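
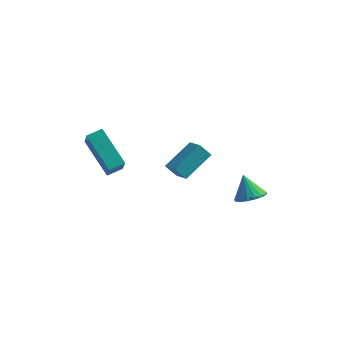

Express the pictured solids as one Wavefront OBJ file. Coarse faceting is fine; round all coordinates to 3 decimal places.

v -1.105 1.883 -3.572
v -1.663 1.84 -2.946
v -0.24 3.245 -2.709
v -0.798 3.203 -2.083
v -0.422 1.097 -3.017
v -0.98 1.055 -2.391
v 0.443 2.46 -2.154
v -0.115 2.417 -1.528
v -4.405 -1.836 1.147
v -4.016 -2.729 2.341
v -3.824 -1.323 1.342
v -3.435 -2.215 2.535
v -3.045 -2.905 -0.095
v -2.656 -3.797 1.098
v -2.464 -2.391 0.099
v -2.075 -3.284 1.293
v 2.548 1.766 -4.261
v 3.241 2.164 -4.122
v 2.052 2.234 -3.119
v 3.026 2.418 -4.32
v 2.701 2.524 -4.504
v 2.342 2.455 -4.633
v 2.03 2.229 -4.676
v 1.837 1.897 -4.624
v 1.806 1.535 -4.489
v 1.946 1.226 -4.302
v 2.224 1.041 -4.105
v 2.576 1.021 -3.944
v 2.922 1.173 -3.855
v 3.182 1.46 -3.86
v 3.297 1.818 -3.956
f 2 4 1
f 5 2 1
f 1 4 3
f 3 5 1
f 2 8 4
f 6 2 5
f 6 8 2
f 4 8 3
f 7 5 3
f 3 8 7
f 7 6 5
f 8 6 7
f 10 12 9
f 13 10 9
f 9 12 11
f 11 13 9
f 10 16 12
f 14 10 13
f 14 16 10
f 12 16 11
f 15 13 11
f 11 16 15
f 15 14 13
f 16 14 15
f 18 17 20
f 18 20 19
f 20 17 21
f 20 21 19
f 21 17 22
f 21 22 19
f 22 17 23
f 22 23 19
f 23 17 24
f 23 24 19
f 24 17 25
f 24 25 19
f 25 17 26
f 25 26 19
f 26 17 27
f 26 27 19
f 27 17 28
f 27 28 19
f 28 17 29
f 28 29 19
f 29 17 30
f 29 30 19
f 30 17 31
f 30 31 19
f 31 17 18
f 31 18 19



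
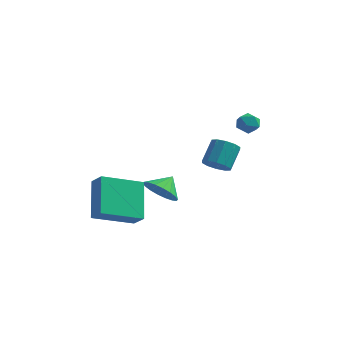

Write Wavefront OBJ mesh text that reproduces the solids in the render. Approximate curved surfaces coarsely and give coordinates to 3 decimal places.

v 0.731 2.545 0.338
v 1.46 2.511 0.313
v 1.537 3.46 1.298
v 0.809 3.495 1.322
v 1.326 2.826 0.02
v 1.403 3.776 1.005
v 0.964 3.034 -0.152
v 1.041 3.984 0.833
v 0.514 3.056 -0.137
v 0.591 4.005 0.848
v 0.146 2.882 0.059
v 0.224 3.831 1.044
v 0.003 2.58 0.362
v 0.08 3.529 1.347
v 0.137 2.264 0.655
v 0.214 3.214 1.64
v 0.499 2.056 0.827
v 0.576 3.006 1.812
v 0.949 2.035 0.812
v 1.026 2.984 1.797
v 1.316 2.209 0.616
v 1.394 3.158 1.601
v -0.895 -0.103 -0.459
v -0.479 -0.724 0.11
v -0.625 0.683 0.199
v -0.17 -0.613 -0.149
v -0.004 -0.402 -0.469
v -0.015 -0.131 -0.788
v -0.2 0.146 -1.041
v -0.523 0.373 -1.179
v -0.919 0.506 -1.175
v -1.311 0.519 -1.029
v -1.621 0.408 -0.77
v -1.786 0.197 -0.45
v -1.776 -0.074 -0.131
v -1.591 -0.351 0.122
v -1.268 -0.578 0.261
v -0.871 -0.711 0.256
v 2.197 2.827 3.358
v 2.662 2.536 3.025
v 2.098 1.984 3.955
v 2.563 1.693 3.622
v 2.704 2.191 4.002
v 2.764 2.712 3.633
v 1.996 1.808 3.347
v 2.056 2.329 2.978
v 2.537 1.907 3.018
v 2.975 2.143 3.423
v 1.785 2.377 3.557
v 2.223 2.613 3.962
v -2.846 -3.195 -1.095
v -3.504 -1.769 0.416
v -1.431 -1.757 -1.837
v -2.089 -0.33 -0.326
v -2.191 -3.53 -0.494
v -2.849 -2.103 1.017
v -0.776 -2.091 -1.236
v -1.434 -0.665 0.275
f 2 1 5
f 2 5 3
f 3 5 6
f 3 6 4
f 5 1 7
f 5 7 6
f 6 7 8
f 6 8 4
f 7 1 9
f 7 9 8
f 8 9 10
f 8 10 4
f 9 1 11
f 9 11 10
f 10 11 12
f 10 12 4
f 11 1 13
f 11 13 12
f 12 13 14
f 12 14 4
f 13 1 15
f 13 15 14
f 14 15 16
f 14 16 4
f 15 1 17
f 15 17 16
f 16 17 18
f 16 18 4
f 17 1 19
f 17 19 18
f 18 19 20
f 18 20 4
f 19 1 21
f 19 21 20
f 20 21 22
f 20 22 4
f 21 1 2
f 21 2 22
f 22 2 3
f 22 3 4
f 24 23 26
f 24 26 25
f 26 23 27
f 26 27 25
f 27 23 28
f 27 28 25
f 28 23 29
f 28 29 25
f 29 23 30
f 29 30 25
f 30 23 31
f 30 31 25
f 31 23 32
f 31 32 25
f 32 23 33
f 32 33 25
f 33 23 34
f 33 34 25
f 34 23 35
f 34 35 25
f 35 23 36
f 35 36 25
f 36 23 37
f 36 37 25
f 37 23 38
f 37 38 25
f 38 23 24
f 38 24 25
f 39 50 44
f 39 44 40
f 39 40 46
f 39 46 49
f 39 49 50
f 40 44 48
f 44 50 43
f 50 49 41
f 49 46 45
f 46 40 47
f 42 48 43
f 42 43 41
f 42 41 45
f 42 45 47
f 42 47 48
f 43 48 44
f 41 43 50
f 45 41 49
f 47 45 46
f 48 47 40
f 52 54 51
f 55 52 51
f 51 54 53
f 53 55 51
f 52 58 54
f 56 52 55
f 56 58 52
f 54 58 53
f 57 55 53
f 53 58 57
f 57 56 55
f 58 56 57



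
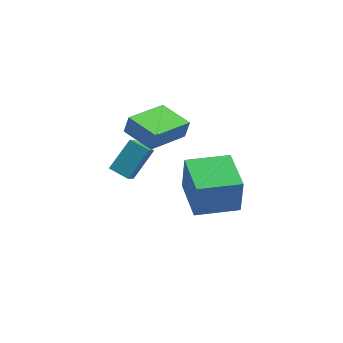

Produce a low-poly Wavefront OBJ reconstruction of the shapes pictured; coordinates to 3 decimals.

v -0.975 0.702 -2.193
v -1.02 -0.546 -0.815
v -1.822 1.034 -1.92
v -1.867 -0.214 -0.542
v -0.233 1.774 -1.198
v -0.278 0.526 0.18
v -1.08 2.106 -0.925
v -1.125 0.858 0.453
v 0.253 -2.619 3.715
v 0.434 -2.444 4.496
v -0.965 -1.679 3.786
v -0.784 -1.504 4.566
v 1.424 -1.056 3.094
v 1.605 -0.881 3.874
v 0.206 -0.116 3.164
v 0.387 0.059 3.945
v 2.222 -4.74 1.853
v 2.296 -4.596 3.475
v 1.537 -2.919 1.723
v 1.61 -2.775 3.345
v 3.99 -4.085 1.715
v 4.063 -3.941 3.337
v 3.304 -2.264 1.585
v 3.378 -2.12 3.207
f 2 4 1
f 5 2 1
f 1 4 3
f 3 5 1
f 2 8 4
f 6 2 5
f 6 8 2
f 4 8 3
f 7 5 3
f 3 8 7
f 7 6 5
f 8 6 7
f 10 12 9
f 13 10 9
f 9 12 11
f 11 13 9
f 10 16 12
f 14 10 13
f 14 16 10
f 12 16 11
f 15 13 11
f 11 16 15
f 15 14 13
f 16 14 15
f 18 20 17
f 21 18 17
f 17 20 19
f 19 21 17
f 18 24 20
f 22 18 21
f 22 24 18
f 20 24 19
f 23 21 19
f 19 24 23
f 23 22 21
f 24 22 23



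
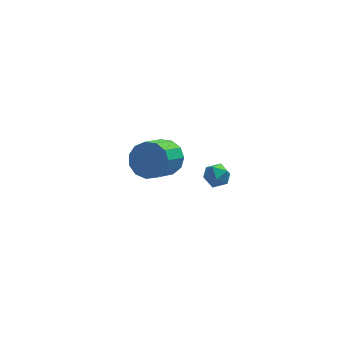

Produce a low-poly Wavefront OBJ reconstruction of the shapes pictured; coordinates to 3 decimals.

v 1.279 3.706 -4.3
v 1.942 3.02 -4.472
v 1.064 1.907 -3.412
v 0.401 2.594 -3.24
v 2.118 3.297 -4.035
v 1.239 2.184 -2.975
v 2.027 3.705 -3.682
v 1.148 2.592 -2.622
v 1.699 4.113 -3.525
v 0.82 3 -2.466
v 1.237 4.392 -3.615
v 0.359 3.279 -2.555
v 0.789 4.453 -3.921
v -0.089 3.34 -2.862
v 0.497 4.278 -4.348
v -0.382 3.165 -3.289
v 0.453 3.921 -4.76
v -0.426 2.808 -3.7
v 0.671 3.496 -5.025
v -0.207 2.383 -3.966
v 1.082 3.138 -5.06
v 0.204 2.025 -4.001
v 1.556 2.96 -4.854
v 0.678 1.847 -3.794
v 2.674 -1.736 0.015
v 3.153 -2.127 0.188
v 1.987 -2.393 0.432
v 2.466 -2.784 0.605
v 2.396 -2.215 0.893
v 2.821 -1.809 0.635
v 2.319 -2.711 -0.015
v 2.744 -2.305 -0.273
v 2.934 -2.729 0.169
v 2.981 -2.422 0.73
v 2.159 -2.098 -0.11
v 2.206 -1.791 0.451
f 2 1 5
f 2 5 3
f 3 5 6
f 3 6 4
f 5 1 7
f 5 7 6
f 6 7 8
f 6 8 4
f 7 1 9
f 7 9 8
f 8 9 10
f 8 10 4
f 9 1 11
f 9 11 10
f 10 11 12
f 10 12 4
f 11 1 13
f 11 13 12
f 12 13 14
f 12 14 4
f 13 1 15
f 13 15 14
f 14 15 16
f 14 16 4
f 15 1 17
f 15 17 16
f 16 17 18
f 16 18 4
f 17 1 19
f 17 19 18
f 18 19 20
f 18 20 4
f 19 1 21
f 19 21 20
f 20 21 22
f 20 22 4
f 21 1 23
f 21 23 22
f 22 23 24
f 22 24 4
f 23 1 2
f 23 2 24
f 24 2 3
f 24 3 4
f 25 36 30
f 25 30 26
f 25 26 32
f 25 32 35
f 25 35 36
f 26 30 34
f 30 36 29
f 36 35 27
f 35 32 31
f 32 26 33
f 28 34 29
f 28 29 27
f 28 27 31
f 28 31 33
f 28 33 34
f 29 34 30
f 27 29 36
f 31 27 35
f 33 31 32
f 34 33 26



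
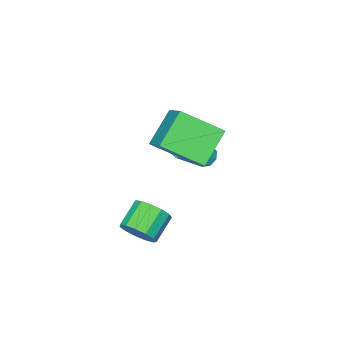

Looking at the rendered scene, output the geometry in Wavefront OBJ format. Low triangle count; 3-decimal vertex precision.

v 3.78 -1.794 -3.444
v 4.256 -1.973 -2.727
v 3.117 -2.405 -2.078
v 2.64 -2.226 -2.796
v 4.105 -1.503 -2.68
v 2.966 -1.935 -2.031
v 3.85 -1.126 -2.876
v 2.711 -1.557 -2.228
v 3.573 -0.961 -3.253
v 2.434 -1.392 -2.604
v 3.361 -1.06 -3.69
v 2.222 -1.491 -3.042
v 3.283 -1.393 -4.05
v 2.144 -1.824 -3.401
v 3.362 -1.853 -4.217
v 2.223 -2.284 -3.568
v 3.573 -2.294 -4.139
v 2.434 -2.726 -3.49
v 3.851 -2.577 -3.84
v 2.712 -3.008 -3.191
v 4.105 -2.611 -3.416
v 2.966 -3.043 -2.767
v 4.256 -2.386 -3.001
v 3.117 -2.818 -2.352
v -1.156 -3.363 -2.251
v -0.765 -3.198 -2.632
v 0.567 -3.353 -1.329
v 0.176 -3.517 -0.949
v -0.939 -2.862 -2.414
v 0.394 -3.016 -1.112
v -1.24 -2.819 -2.101
v 0.093 -2.974 -0.799
v -1.492 -3.095 -1.876
v -0.159 -3.25 -0.574
v -1.547 -3.527 -1.871
v -0.215 -3.682 -0.568
v -1.374 -3.864 -2.088
v -0.041 -4.018 -0.786
v -1.073 -3.906 -2.401
v 0.26 -4.061 -1.099
v -0.821 -3.63 -2.626
v 0.512 -3.785 -1.324
v -0.825 -2.533 0.437
v 0.432 -3.941 1.445
v -0.209 -1.011 1.794
v 1.048 -2.419 2.802
v 0.612 -2.081 -0.722
v 1.869 -3.489 0.286
v 1.228 -0.559 0.635
v 2.485 -1.967 1.643
f 2 1 5
f 2 5 3
f 3 5 6
f 3 6 4
f 5 1 7
f 5 7 6
f 6 7 8
f 6 8 4
f 7 1 9
f 7 9 8
f 8 9 10
f 8 10 4
f 9 1 11
f 9 11 10
f 10 11 12
f 10 12 4
f 11 1 13
f 11 13 12
f 12 13 14
f 12 14 4
f 13 1 15
f 13 15 14
f 14 15 16
f 14 16 4
f 15 1 17
f 15 17 16
f 16 17 18
f 16 18 4
f 17 1 19
f 17 19 18
f 18 19 20
f 18 20 4
f 19 1 21
f 19 21 20
f 20 21 22
f 20 22 4
f 21 1 23
f 21 23 22
f 22 23 24
f 22 24 4
f 23 1 2
f 23 2 24
f 24 2 3
f 24 3 4
f 26 25 29
f 26 29 27
f 27 29 30
f 27 30 28
f 29 25 31
f 29 31 30
f 30 31 32
f 30 32 28
f 31 25 33
f 31 33 32
f 32 33 34
f 32 34 28
f 33 25 35
f 33 35 34
f 34 35 36
f 34 36 28
f 35 25 37
f 35 37 36
f 36 37 38
f 36 38 28
f 37 25 39
f 37 39 38
f 38 39 40
f 38 40 28
f 39 25 41
f 39 41 40
f 40 41 42
f 40 42 28
f 41 25 26
f 41 26 42
f 42 26 27
f 42 27 28
f 44 46 43
f 47 44 43
f 43 46 45
f 45 47 43
f 44 50 46
f 48 44 47
f 48 50 44
f 46 50 45
f 49 47 45
f 45 50 49
f 49 48 47
f 50 48 49



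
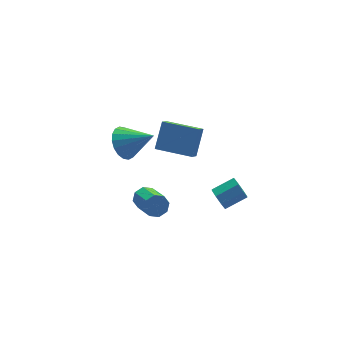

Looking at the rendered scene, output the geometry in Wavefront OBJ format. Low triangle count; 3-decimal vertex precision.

v -2.096 0.778 2.708
v -2.593 0.285 3.38
v -1.313 1.542 3.848
v -1.81 1.049 4.52
v -0.77 -0.569 2.7
v -1.267 -1.062 3.372
v 0.013 0.195 3.84
v -0.484 -0.298 4.512
v -2.694 3.599 0.698
v -1.909 4.077 0.303
v -1.526 2.561 1.762
v -2.009 4.327 0.657
v -2.245 4.433 1.019
v -2.57 4.374 1.318
v -2.919 4.161 1.493
v -3.224 3.837 1.512
v -3.423 3.466 1.369
v -3.478 3.121 1.093
v -3.378 2.871 0.739
v -3.142 2.765 0.377
v -2.817 2.824 0.078
v -2.468 3.036 -0.098
v -2.164 3.36 -0.116
v -1.964 3.732 0.027
v -2.126 2.422 -3.272
v -1.61 2.624 -2.878
v -1.718 1.061 -1.934
v -2.234 0.858 -2.328
v -2.073 2.77 -2.69
v -2.181 1.206 -1.746
v -2.567 2.711 -2.843
v -2.675 1.148 -1.899
v -2.803 2.483 -3.248
v -2.911 0.92 -2.303
v -2.642 2.219 -3.666
v -2.75 0.656 -2.722
v -2.179 2.074 -3.854
v -2.287 0.51 -2.91
v -1.685 2.132 -3.701
v -1.793 0.569 -2.757
v -1.449 2.36 -3.297
v -1.557 0.797 -2.352
v -0.078 -1.642 -0.269
v 0.132 -1.951 -0.825
v 1.308 -2.047 -0.327
v 1.098 -1.738 0.229
v 0.185 -1.442 -0.852
v 1.361 -1.538 -0.354
v 0.084 -1.05 -0.537
v 1.26 -1.146 -0.039
v -0.112 -1.005 -0.065
v 1.064 -1.101 0.432
v -0.288 -1.333 0.287
v 0.888 -1.429 0.785
v -0.341 -1.842 0.314
v 0.835 -1.938 0.812
v -0.24 -2.234 -0.001
v 0.936 -2.33 0.497
v -0.044 -2.279 -0.472
v 1.132 -2.375 0.025
f 2 4 1
f 5 2 1
f 1 4 3
f 3 5 1
f 2 8 4
f 6 2 5
f 6 8 2
f 4 8 3
f 7 5 3
f 3 8 7
f 7 6 5
f 8 6 7
f 10 9 12
f 10 12 11
f 12 9 13
f 12 13 11
f 13 9 14
f 13 14 11
f 14 9 15
f 14 15 11
f 15 9 16
f 15 16 11
f 16 9 17
f 16 17 11
f 17 9 18
f 17 18 11
f 18 9 19
f 18 19 11
f 19 9 20
f 19 20 11
f 20 9 21
f 20 21 11
f 21 9 22
f 21 22 11
f 22 9 23
f 22 23 11
f 23 9 24
f 23 24 11
f 24 9 10
f 24 10 11
f 26 25 29
f 26 29 27
f 27 29 30
f 27 30 28
f 29 25 31
f 29 31 30
f 30 31 32
f 30 32 28
f 31 25 33
f 31 33 32
f 32 33 34
f 32 34 28
f 33 25 35
f 33 35 34
f 34 35 36
f 34 36 28
f 35 25 37
f 35 37 36
f 36 37 38
f 36 38 28
f 37 25 39
f 37 39 38
f 38 39 40
f 38 40 28
f 39 25 41
f 39 41 40
f 40 41 42
f 40 42 28
f 41 25 26
f 41 26 42
f 42 26 27
f 42 27 28
f 44 43 47
f 44 47 45
f 45 47 48
f 45 48 46
f 47 43 49
f 47 49 48
f 48 49 50
f 48 50 46
f 49 43 51
f 49 51 50
f 50 51 52
f 50 52 46
f 51 43 53
f 51 53 52
f 52 53 54
f 52 54 46
f 53 43 55
f 53 55 54
f 54 55 56
f 54 56 46
f 55 43 57
f 55 57 56
f 56 57 58
f 56 58 46
f 57 43 59
f 57 59 58
f 58 59 60
f 58 60 46
f 59 43 44
f 59 44 60
f 60 44 45
f 60 45 46



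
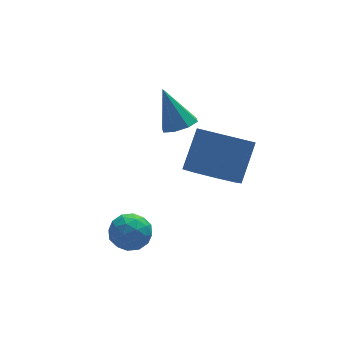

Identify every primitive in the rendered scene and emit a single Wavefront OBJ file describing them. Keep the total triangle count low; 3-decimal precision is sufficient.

v -0.673 3.188 2.642
v -0.165 2.908 2.911
v -1.047 3.852 4.038
v -0.06 3.351 2.729
v -0.315 3.698 2.496
v -0.78 3.747 2.348
v -1.182 3.468 2.373
v -1.286 3.026 2.555
v -1.031 2.678 2.788
v -0.567 2.63 2.936
v -3.95 0.246 0.62
v -3.585 0.736 0.209
v -2.975 -0.436 0.671
v -2.61 0.054 0.26
v -2.805 0.224 0.949
v -3.408 0.645 0.918
v -3.152 -0.345 -0.038
v -3.755 0.076 -0.069
v -3.093 0.371 -0.197
v -2.878 0.723 0.413
v -3.682 -0.423 0.467
v -3.467 -0.071 1.077
v -3.853 0.551 0.41
v -2.707 -0.251 0.47
v -2.821 -0.151 0.875
v -2.607 0.137 0.633
v -3.749 0.497 0.827
v -3.535 0.786 0.585
v -3.076 0.484 1.02
v -3.025 -0.486 0.295
v -2.811 -0.197 0.053
v -3.953 0.163 0.247
v -3.739 0.451 0.005
v -3.484 -0.184 -0.14
v -3.349 0.624 -0.07
v -2.776 0.224 -0.04
v -3.095 -0.011 -0.215
v -3.449 0.236 -0.234
v -3.223 0.831 0.288
v -2.65 0.43 0.318
v -2.765 0.53 0.723
v -3.119 0.778 0.705
v -2.934 0.616 0.049
v -3.91 -0.13 0.562
v -3.337 -0.531 0.592
v -3.441 -0.478 0.175
v -3.795 -0.23 0.157
v -3.784 0.076 0.92
v -3.211 -0.324 0.95
v -3.111 0.064 1.114
v -3.465 0.311 1.095
v -3.626 -0.316 0.831
v -0.249 1.222 1.516
v 0.461 1.513 0.906
v 1.198 2.29 2.134
v 0.489 1.998 2.744
v -0.108 2.001 0.939
v 0.629 2.778 2.167
v -0.759 2.032 1.31
v -0.022 2.809 2.538
v -1.111 1.589 1.801
v -0.374 2.365 3.03
v -0.958 0.93 2.126
v -0.221 1.707 3.354
v -0.389 0.442 2.093
v 0.348 1.219 3.321
v 0.262 0.411 1.722
v 0.999 1.188 2.95
v 0.614 0.855 1.23
v 1.351 1.631 2.459
f 2 1 4
f 2 4 3
f 4 1 5
f 4 5 3
f 5 1 6
f 5 6 3
f 6 1 7
f 6 7 3
f 7 1 8
f 7 8 3
f 8 1 9
f 8 9 3
f 9 1 10
f 9 10 3
f 10 1 2
f 10 2 3
f 11 48 27
f 48 22 51
f 27 51 16
f 48 51 27
f 11 27 23
f 27 16 28
f 23 28 12
f 27 28 23
f 11 23 32
f 23 12 33
f 32 33 18
f 23 33 32
f 11 32 44
f 32 18 47
f 44 47 21
f 32 47 44
f 11 44 48
f 44 21 52
f 48 52 22
f 44 52 48
f 12 28 39
f 28 16 42
f 39 42 20
f 28 42 39
f 16 51 29
f 51 22 50
f 29 50 15
f 51 50 29
f 22 52 49
f 52 21 45
f 49 45 13
f 52 45 49
f 21 47 46
f 47 18 34
f 46 34 17
f 47 34 46
f 18 33 38
f 33 12 35
f 38 35 19
f 33 35 38
f 14 40 26
f 40 20 41
f 26 41 15
f 40 41 26
f 14 26 24
f 26 15 25
f 24 25 13
f 26 25 24
f 14 24 31
f 24 13 30
f 31 30 17
f 24 30 31
f 14 31 36
f 31 17 37
f 36 37 19
f 31 37 36
f 14 36 40
f 36 19 43
f 40 43 20
f 36 43 40
f 15 41 29
f 41 20 42
f 29 42 16
f 41 42 29
f 13 25 49
f 25 15 50
f 49 50 22
f 25 50 49
f 17 30 46
f 30 13 45
f 46 45 21
f 30 45 46
f 19 37 38
f 37 17 34
f 38 34 18
f 37 34 38
f 20 43 39
f 43 19 35
f 39 35 12
f 43 35 39
f 54 53 57
f 54 57 55
f 55 57 58
f 55 58 56
f 57 53 59
f 57 59 58
f 58 59 60
f 58 60 56
f 59 53 61
f 59 61 60
f 60 61 62
f 60 62 56
f 61 53 63
f 61 63 62
f 62 63 64
f 62 64 56
f 63 53 65
f 63 65 64
f 64 65 66
f 64 66 56
f 65 53 67
f 65 67 66
f 66 67 68
f 66 68 56
f 67 53 69
f 67 69 68
f 68 69 70
f 68 70 56
f 69 53 54
f 69 54 70
f 70 54 55
f 70 55 56



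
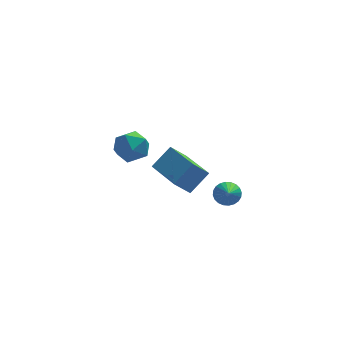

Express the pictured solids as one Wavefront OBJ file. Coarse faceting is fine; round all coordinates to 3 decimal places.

v 1.098 -2.471 3.425
v 1.476 -2.716 3.166
v 0.982 -3.529 4.255
v 1.583 -2.616 3.307
v 1.616 -2.495 3.466
v 1.569 -2.37 3.619
v 1.452 -2.26 3.743
v 1.28 -2.183 3.818
v 1.08 -2.149 3.833
v 0.883 -2.164 3.786
v 0.719 -2.226 3.684
v 0.613 -2.325 3.543
v 0.58 -2.447 3.384
v 0.626 -2.572 3.231
v 0.744 -2.681 3.107
v 0.916 -2.759 3.032
v 1.115 -2.793 3.017
v 1.312 -2.778 3.064
v -0.8 -2.254 3.966
v -0.071 -1.892 4.721
v -1.415 -0.566 3.75
v -0.686 -0.203 4.505
v -0.194 -2.117 3.315
v 0.535 -1.754 4.07
v -0.809 -0.428 3.099
v -0.08 -0.066 3.854
v -2.449 2.123 2.571
v -1.881 2.65 2.804
v -1.959 1.23 3.396
v -1.391 1.757 3.629
v -2.166 1.883 3.828
v -2.468 2.435 3.318
v -1.372 1.445 2.882
v -1.674 1.997 2.372
v -1.215 2.231 2.996
v -1.706 2.502 3.581
v -2.134 1.378 2.619
v -2.625 1.649 3.204
f 2 1 4
f 2 4 3
f 4 1 5
f 4 5 3
f 5 1 6
f 5 6 3
f 6 1 7
f 6 7 3
f 7 1 8
f 7 8 3
f 8 1 9
f 8 9 3
f 9 1 10
f 9 10 3
f 10 1 11
f 10 11 3
f 11 1 12
f 11 12 3
f 12 1 13
f 12 13 3
f 13 1 14
f 13 14 3
f 14 1 15
f 14 15 3
f 15 1 16
f 15 16 3
f 16 1 17
f 16 17 3
f 17 1 18
f 17 18 3
f 18 1 2
f 18 2 3
f 20 22 19
f 23 20 19
f 19 22 21
f 21 23 19
f 20 26 22
f 24 20 23
f 24 26 20
f 22 26 21
f 25 23 21
f 21 26 25
f 25 24 23
f 26 24 25
f 27 38 32
f 27 32 28
f 27 28 34
f 27 34 37
f 27 37 38
f 28 32 36
f 32 38 31
f 38 37 29
f 37 34 33
f 34 28 35
f 30 36 31
f 30 31 29
f 30 29 33
f 30 33 35
f 30 35 36
f 31 36 32
f 29 31 38
f 33 29 37
f 35 33 34
f 36 35 28



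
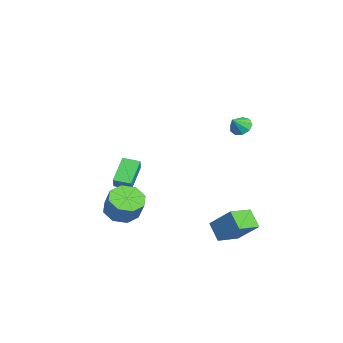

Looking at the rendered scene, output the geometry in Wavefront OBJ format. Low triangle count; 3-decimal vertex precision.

v -3.914 -3.353 -2.006
v -3.373 -3.431 -1.229
v -3.547 -2.37 -2.162
v -3.006 -2.449 -1.385
v -2.534 -4.031 -3.035
v -1.993 -4.11 -2.258
v -2.167 -3.049 -3.191
v -1.626 -3.127 -2.414
v 1.395 2.02 -4.09
v 2.263 3.032 -2.723
v 2.323 2.362 -4.933
v 3.192 3.374 -3.566
v 2.208 0.786 -3.694
v 3.077 1.798 -2.327
v 3.137 1.128 -4.537
v 4.005 2.14 -3.17
v 0.963 -3.905 -2.997
v 1.802 -4.476 -3.337
v 2.496 -4.227 -2.042
v 1.657 -3.655 -1.703
v 1.867 -3.681 -3.525
v 2.561 -3.432 -2.23
v 1.403 -3.018 -3.404
v 2.097 -2.769 -2.109
v 0.681 -2.874 -3.045
v 1.375 -2.624 -1.75
v 0.124 -3.333 -2.658
v 0.818 -3.084 -1.363
v 0.059 -4.128 -2.47
v 0.753 -3.879 -1.175
v 0.523 -4.791 -2.591
v 1.217 -4.542 -1.296
v 1.245 -4.936 -2.95
v 1.939 -4.686 -1.655
v 1.791 2.519 3.549
v 2.351 2.901 3.492
v 2.249 1.961 4.311
v 2.061 3.089 3.804
v 1.645 3.01 3.996
v 1.297 2.701 3.979
v 1.181 2.307 3.76
v 1.35 2.012 3.443
v 1.726 1.955 3.175
v 2.132 2.161 3.082
v 2.379 2.534 3.207
f 2 4 1
f 5 2 1
f 1 4 3
f 3 5 1
f 2 8 4
f 6 2 5
f 6 8 2
f 4 8 3
f 7 5 3
f 3 8 7
f 7 6 5
f 8 6 7
f 10 12 9
f 13 10 9
f 9 12 11
f 11 13 9
f 10 16 12
f 14 10 13
f 14 16 10
f 12 16 11
f 15 13 11
f 11 16 15
f 15 14 13
f 16 14 15
f 18 17 21
f 18 21 19
f 19 21 22
f 19 22 20
f 21 17 23
f 21 23 22
f 22 23 24
f 22 24 20
f 23 17 25
f 23 25 24
f 24 25 26
f 24 26 20
f 25 17 27
f 25 27 26
f 26 27 28
f 26 28 20
f 27 17 29
f 27 29 28
f 28 29 30
f 28 30 20
f 29 17 31
f 29 31 30
f 30 31 32
f 30 32 20
f 31 17 33
f 31 33 32
f 32 33 34
f 32 34 20
f 33 17 18
f 33 18 34
f 34 18 19
f 34 19 20
f 36 35 38
f 36 38 37
f 38 35 39
f 38 39 37
f 39 35 40
f 39 40 37
f 40 35 41
f 40 41 37
f 41 35 42
f 41 42 37
f 42 35 43
f 42 43 37
f 43 35 44
f 43 44 37
f 44 35 45
f 44 45 37
f 45 35 36
f 45 36 37



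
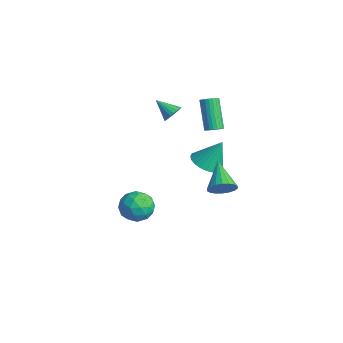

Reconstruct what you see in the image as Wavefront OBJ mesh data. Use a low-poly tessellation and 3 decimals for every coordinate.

v 4.288 0.529 -0.291
v 4.739 0.671 0.342
v 2.772 1.051 0.671
v 4.739 0.98 0.175
v 4.65 1.2 -0.084
v 4.49 1.287 -0.385
v 4.289 1.224 -0.667
v 4.089 1.023 -0.874
v 3.927 0.724 -0.966
v 3.838 0.387 -0.924
v 3.837 0.078 -0.757
v 3.926 -0.142 -0.497
v 4.087 -0.229 -0.197
v 4.287 -0.166 0.085
v 4.488 0.035 0.292
v 4.649 0.333 0.384
v 3.025 -2.777 -0.738
v 3.506 -2.972 -1.567
v 2.654 -4.308 -0.593
v 3.135 -4.503 -1.422
v 3.628 -4.235 -0.621
v 3.858 -3.289 -0.711
v 2.302 -3.991 -1.449
v 2.532 -3.045 -1.539
v 3.059 -3.722 -2.006
v 3.879 -3.873 -1.495
v 2.281 -3.407 -0.665
v 3.101 -3.558 -0.154
v 3.298 -2.74 -1.165
v 2.862 -4.54 -0.995
v 3.152 -4.382 -0.524
v 3.435 -4.497 -1.012
v 3.505 -2.926 -0.662
v 3.788 -3.041 -1.149
v 3.86 -3.783 -0.594
v 2.372 -4.239 -1.011
v 2.655 -4.354 -1.498
v 2.725 -2.783 -1.148
v 3.008 -2.898 -1.636
v 2.3 -3.497 -1.566
v 3.319 -3.296 -1.91
v 3.1 -4.196 -1.825
v 2.611 -3.895 -1.841
v 2.746 -3.339 -1.894
v 3.8 -3.384 -1.61
v 3.582 -4.284 -1.525
v 3.872 -4.127 -1.054
v 4.007 -3.57 -1.107
v 3.538 -3.825 -1.868
v 2.578 -2.996 -0.635
v 2.36 -3.896 -0.55
v 2.153 -3.71 -1.053
v 2.288 -3.153 -1.106
v 3.06 -3.084 -0.335
v 2.841 -3.984 -0.25
v 3.414 -3.941 -0.266
v 3.549 -3.385 -0.319
v 2.622 -3.455 -0.292
v -0.482 2.501 0.541
v -0.134 2.263 0.845
v -1.309 2.561 2.423
v -1.658 2.799 2.119
v -0.071 2.456 0.856
v -1.246 2.754 2.434
v -0.071 2.655 0.819
v -1.246 2.953 2.397
v -0.133 2.831 0.739
v -1.308 3.129 2.317
v -0.248 2.957 0.629
v -1.424 3.255 2.207
v -0.399 3.013 0.506
v -1.575 3.311 2.084
v -0.563 2.992 0.388
v -1.738 3.289 1.966
v -0.715 2.895 0.294
v -1.89 3.193 1.872
v -0.831 2.739 0.237
v -2.006 3.037 1.815
v -0.894 2.546 0.226
v -2.069 2.844 1.804
v -0.894 2.347 0.263
v -2.069 2.645 1.841
v -0.832 2.171 0.343
v -2.007 2.469 1.921
v -0.716 2.045 0.453
v -1.892 2.343 2.031
v -0.565 1.989 0.576
v -1.741 2.287 2.154
v -0.402 2.011 0.694
v -1.577 2.308 2.272
v -0.25 2.107 0.788
v -1.425 2.405 2.366
v -2.697 3.218 -3.764
v -1.768 3.442 -4.06
v -2.363 3.982 -2.136
v -1.962 3.762 -4.17
v -2.269 3.999 -4.219
v -2.64 4.117 -4.198
v -3.02 4.098 -4.112
v -3.351 3.945 -3.972
v -3.582 3.681 -3.801
v -3.678 3.347 -3.624
v -3.625 2.993 -3.469
v -3.431 2.673 -3.358
v -3.125 2.436 -3.31
v -2.754 2.318 -3.33
v -2.374 2.337 -3.417
v -2.043 2.49 -3.557
v -1.812 2.754 -3.728
v -1.715 3.088 -3.904
v -1.613 0.666 1.602
v -1.376 0.932 2.109
v -2.507 0.094 2.318
v -1.549 1.107 2.033
v -1.734 1.206 1.882
v -1.897 1.211 1.683
v -2.012 1.122 1.47
v -2.057 0.955 1.279
v -2.026 0.737 1.144
v -1.923 0.507 1.089
v -1.767 0.305 1.122
v -1.585 0.165 1.238
v -1.407 0.111 1.417
v -1.265 0.154 1.628
v -1.183 0.285 1.834
v -1.176 0.482 2
v -1.244 0.71 2.098
f 2 1 4
f 2 4 3
f 4 1 5
f 4 5 3
f 5 1 6
f 5 6 3
f 6 1 7
f 6 7 3
f 7 1 8
f 7 8 3
f 8 1 9
f 8 9 3
f 9 1 10
f 9 10 3
f 10 1 11
f 10 11 3
f 11 1 12
f 11 12 3
f 12 1 13
f 12 13 3
f 13 1 14
f 13 14 3
f 14 1 15
f 14 15 3
f 15 1 16
f 15 16 3
f 16 1 2
f 16 2 3
f 17 54 33
f 54 28 57
f 33 57 22
f 54 57 33
f 17 33 29
f 33 22 34
f 29 34 18
f 33 34 29
f 17 29 38
f 29 18 39
f 38 39 24
f 29 39 38
f 17 38 50
f 38 24 53
f 50 53 27
f 38 53 50
f 17 50 54
f 50 27 58
f 54 58 28
f 50 58 54
f 18 34 45
f 34 22 48
f 45 48 26
f 34 48 45
f 22 57 35
f 57 28 56
f 35 56 21
f 57 56 35
f 28 58 55
f 58 27 51
f 55 51 19
f 58 51 55
f 27 53 52
f 53 24 40
f 52 40 23
f 53 40 52
f 24 39 44
f 39 18 41
f 44 41 25
f 39 41 44
f 20 46 32
f 46 26 47
f 32 47 21
f 46 47 32
f 20 32 30
f 32 21 31
f 30 31 19
f 32 31 30
f 20 30 37
f 30 19 36
f 37 36 23
f 30 36 37
f 20 37 42
f 37 23 43
f 42 43 25
f 37 43 42
f 20 42 46
f 42 25 49
f 46 49 26
f 42 49 46
f 21 47 35
f 47 26 48
f 35 48 22
f 47 48 35
f 19 31 55
f 31 21 56
f 55 56 28
f 31 56 55
f 23 36 52
f 36 19 51
f 52 51 27
f 36 51 52
f 25 43 44
f 43 23 40
f 44 40 24
f 43 40 44
f 26 49 45
f 49 25 41
f 45 41 18
f 49 41 45
f 60 59 63
f 60 63 61
f 61 63 64
f 61 64 62
f 63 59 65
f 63 65 64
f 64 65 66
f 64 66 62
f 65 59 67
f 65 67 66
f 66 67 68
f 66 68 62
f 67 59 69
f 67 69 68
f 68 69 70
f 68 70 62
f 69 59 71
f 69 71 70
f 70 71 72
f 70 72 62
f 71 59 73
f 71 73 72
f 72 73 74
f 72 74 62
f 73 59 75
f 73 75 74
f 74 75 76
f 74 76 62
f 75 59 77
f 75 77 76
f 76 77 78
f 76 78 62
f 77 59 79
f 77 79 78
f 78 79 80
f 78 80 62
f 79 59 81
f 79 81 80
f 80 81 82
f 80 82 62
f 81 59 83
f 81 83 82
f 82 83 84
f 82 84 62
f 83 59 85
f 83 85 84
f 84 85 86
f 84 86 62
f 85 59 87
f 85 87 86
f 86 87 88
f 86 88 62
f 87 59 89
f 87 89 88
f 88 89 90
f 88 90 62
f 89 59 91
f 89 91 90
f 90 91 92
f 90 92 62
f 91 59 60
f 91 60 92
f 92 60 61
f 92 61 62
f 94 93 96
f 94 96 95
f 96 93 97
f 96 97 95
f 97 93 98
f 97 98 95
f 98 93 99
f 98 99 95
f 99 93 100
f 99 100 95
f 100 93 101
f 100 101 95
f 101 93 102
f 101 102 95
f 102 93 103
f 102 103 95
f 103 93 104
f 103 104 95
f 104 93 105
f 104 105 95
f 105 93 106
f 105 106 95
f 106 93 107
f 106 107 95
f 107 93 108
f 107 108 95
f 108 93 109
f 108 109 95
f 109 93 110
f 109 110 95
f 110 93 94
f 110 94 95
f 112 111 114
f 112 114 113
f 114 111 115
f 114 115 113
f 115 111 116
f 115 116 113
f 116 111 117
f 116 117 113
f 117 111 118
f 117 118 113
f 118 111 119
f 118 119 113
f 119 111 120
f 119 120 113
f 120 111 121
f 120 121 113
f 121 111 122
f 121 122 113
f 122 111 123
f 122 123 113
f 123 111 124
f 123 124 113
f 124 111 125
f 124 125 113
f 125 111 126
f 125 126 113
f 126 111 127
f 126 127 113
f 127 111 112
f 127 112 113



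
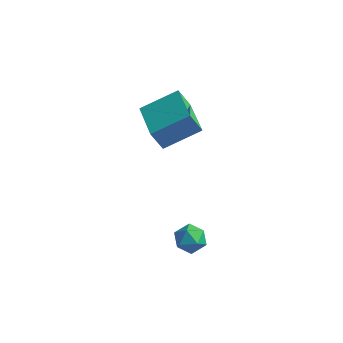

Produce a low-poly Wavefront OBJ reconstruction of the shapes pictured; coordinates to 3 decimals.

v -3.632 2.625 -1.739
v -4.055 2.305 -0.64
v -2.395 3.85 -0.906
v -2.818 3.53 0.193
v -2.242 1.15 -1.633
v -2.665 0.83 -0.534
v -1.005 2.375 -0.8
v -1.428 2.055 0.299
v 0.777 -2.034 -2.46
v 1.519 -2.171 -2.408
v 0.681 -2.889 -3.332
v 1.423 -3.026 -3.28
v 0.962 -3.219 -2.712
v 1.021 -2.691 -2.173
v 1.179 -2.369 -3.567
v 1.238 -1.841 -3.028
v 1.768 -2.378 -3.092
v 1.634 -2.903 -2.563
v 0.566 -2.157 -3.177
v 0.432 -2.682 -2.648
f 2 4 1
f 5 2 1
f 1 4 3
f 3 5 1
f 2 8 4
f 6 2 5
f 6 8 2
f 4 8 3
f 7 5 3
f 3 8 7
f 7 6 5
f 8 6 7
f 9 20 14
f 9 14 10
f 9 10 16
f 9 16 19
f 9 19 20
f 10 14 18
f 14 20 13
f 20 19 11
f 19 16 15
f 16 10 17
f 12 18 13
f 12 13 11
f 12 11 15
f 12 15 17
f 12 17 18
f 13 18 14
f 11 13 20
f 15 11 19
f 17 15 16
f 18 17 10



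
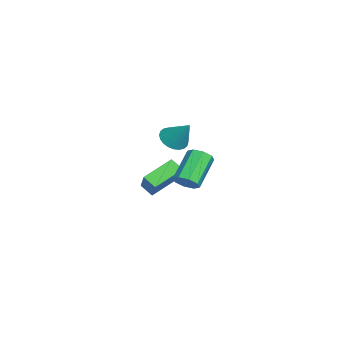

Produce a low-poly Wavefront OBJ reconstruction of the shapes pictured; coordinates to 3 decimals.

v -1.823 -4.754 -0.47
v -2.764 -3.413 0.299
v -3.033 -4.925 -1.652
v -3.974 -3.583 -0.883
v -1.426 -4.197 -0.957
v -2.367 -2.855 -0.188
v -2.636 -4.367 -2.139
v -3.577 -3.026 -1.37
v 3.459 -2.733 1.77
v 3.856 -2.226 1.916
v 2.577 -1.56 3.076
v 2.181 -2.067 2.93
v 3.552 -2.128 1.525
v 2.274 -1.461 2.684
v 3.194 -2.384 1.277
v 1.916 -1.717 2.436
v 2.991 -2.845 1.318
v 1.713 -2.178 2.478
v 3.063 -3.24 1.624
v 1.784 -2.574 2.784
v 3.366 -3.339 2.016
v 2.088 -2.672 3.175
v 3.724 -3.083 2.264
v 2.446 -2.416 3.423
v 3.927 -2.622 2.222
v 2.649 -1.955 3.382
v 0.371 -3.298 3.168
v 0.722 -2.824 2.673
v 1.049 -2.562 4.352
v 0.466 -2.675 2.726
v 0.197 -2.621 2.847
v -0.046 -2.669 3.016
v -0.226 -2.814 3.209
v -0.315 -3.032 3.395
v -0.299 -3.291 3.547
v -0.181 -3.551 3.641
v 0.021 -3.772 3.664
v 0.276 -3.921 3.61
v 0.546 -3.976 3.49
v 0.789 -3.927 3.32
v 0.969 -3.782 3.128
v 1.057 -3.564 2.941
v 1.041 -3.306 2.789
v 0.924 -3.046 2.695
f 2 4 1
f 5 2 1
f 1 4 3
f 3 5 1
f 2 8 4
f 6 2 5
f 6 8 2
f 4 8 3
f 7 5 3
f 3 8 7
f 7 6 5
f 8 6 7
f 10 9 13
f 10 13 11
f 11 13 14
f 11 14 12
f 13 9 15
f 13 15 14
f 14 15 16
f 14 16 12
f 15 9 17
f 15 17 16
f 16 17 18
f 16 18 12
f 17 9 19
f 17 19 18
f 18 19 20
f 18 20 12
f 19 9 21
f 19 21 20
f 20 21 22
f 20 22 12
f 21 9 23
f 21 23 22
f 22 23 24
f 22 24 12
f 23 9 25
f 23 25 24
f 24 25 26
f 24 26 12
f 25 9 10
f 25 10 26
f 26 10 11
f 26 11 12
f 28 27 30
f 28 30 29
f 30 27 31
f 30 31 29
f 31 27 32
f 31 32 29
f 32 27 33
f 32 33 29
f 33 27 34
f 33 34 29
f 34 27 35
f 34 35 29
f 35 27 36
f 35 36 29
f 36 27 37
f 36 37 29
f 37 27 38
f 37 38 29
f 38 27 39
f 38 39 29
f 39 27 40
f 39 40 29
f 40 27 41
f 40 41 29
f 41 27 42
f 41 42 29
f 42 27 43
f 42 43 29
f 43 27 44
f 43 44 29
f 44 27 28
f 44 28 29



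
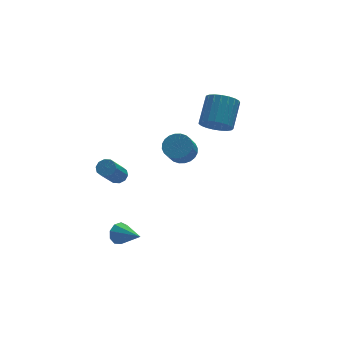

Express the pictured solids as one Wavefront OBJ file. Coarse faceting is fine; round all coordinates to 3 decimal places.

v -4.258 -2.436 -3.928
v -4.032 -2.068 -3.327
v -3.542 -3.884 -3.312
v -4.493 -2.262 -3.248
v -4.844 -2.538 -3.487
v -4.921 -2.765 -3.933
v -4.688 -2.839 -4.376
v -4.254 -2.723 -4.61
v -3.822 -2.473 -4.525
v -3.595 -2.206 -4.16
v -3.677 -2.046 -3.687
v -3.302 0.654 -1.43
v -2.941 0.917 -1.03
v -3.957 -0.15 0.59
v -4.318 -0.414 0.19
v -3.239 1.133 -1.075
v -4.255 0.065 0.545
v -3.561 1.166 -1.255
v -4.577 0.098 0.365
v -3.785 1.003 -1.502
v -4.8 -0.065 0.118
v -3.824 0.707 -1.722
v -4.839 -0.361 -0.102
v -3.663 0.39 -1.83
v -4.679 -0.677 -0.21
v -3.365 0.175 -1.785
v -4.381 -0.893 -0.165
v -3.043 0.142 -1.605
v -4.059 -0.926 0.015
v -2.82 0.305 -1.358
v -3.835 -0.763 0.262
v -2.781 0.601 -1.138
v -3.796 -0.467 0.482
v 2.676 0.944 1.082
v 3.133 1.375 0.291
v 4.04 2.647 1.507
v 3.584 2.216 2.298
v 2.779 1.599 0.32
v 3.686 2.871 1.537
v 2.407 1.71 0.481
v 3.314 2.982 1.698
v 2.082 1.689 0.746
v 2.989 2.961 1.963
v 1.86 1.538 1.069
v 2.767 2.81 2.286
v 1.779 1.285 1.395
v 2.686 2.557 2.611
v 1.853 0.973 1.666
v 2.76 2.245 2.882
v 2.069 0.656 1.836
v 2.976 1.928 3.052
v 2.391 0.389 1.876
v 3.298 1.661 3.092
v 2.762 0.217 1.778
v 3.669 1.489 2.995
v 3.118 0.172 1.56
v 4.025 1.444 2.777
v 3.398 0.26 1.26
v 4.305 1.532 2.476
v 3.553 0.466 0.928
v 4.46 1.738 2.145
v 3.556 0.755 0.624
v 4.463 2.027 1.84
v 3.408 1.076 0.398
v 4.315 2.348 1.614
v 0.255 -0.168 0.281
v 1.046 -0.472 0.52
v 0.495 -1.116 1.519
v -0.295 -0.812 1.279
v 1.029 -0.179 0.7
v 0.478 -0.824 1.699
v 0.895 0.115 0.815
v 0.344 -0.53 1.814
v 0.663 0.366 0.849
v 0.112 -0.279 1.848
v 0.369 0.536 0.797
v -0.182 -0.109 1.796
v 0.058 0.598 0.666
v -0.493 -0.046 1.665
v -0.223 0.544 0.476
v -0.774 -0.1 1.475
v -0.431 0.382 0.257
v -0.982 -0.262 1.255
v -0.535 0.136 0.041
v -1.086 -0.508 1.04
v -0.518 -0.156 -0.139
v -1.069 -0.801 0.86
v -0.384 -0.45 -0.254
v -0.935 -1.095 0.745
v -0.152 -0.701 -0.288
v -0.703 -1.346 0.711
v 0.142 -0.871 -0.236
v -0.409 -1.516 0.763
v 0.453 -0.934 -0.105
v -0.098 -1.578 0.894
v 0.734 -0.88 0.085
v 0.183 -1.524 1.084
v 0.942 -0.718 0.305
v 0.391 -1.362 1.303
f 2 1 4
f 2 4 3
f 4 1 5
f 4 5 3
f 5 1 6
f 5 6 3
f 6 1 7
f 6 7 3
f 7 1 8
f 7 8 3
f 8 1 9
f 8 9 3
f 9 1 10
f 9 10 3
f 10 1 11
f 10 11 3
f 11 1 2
f 11 2 3
f 13 12 16
f 13 16 14
f 14 16 17
f 14 17 15
f 16 12 18
f 16 18 17
f 17 18 19
f 17 19 15
f 18 12 20
f 18 20 19
f 19 20 21
f 19 21 15
f 20 12 22
f 20 22 21
f 21 22 23
f 21 23 15
f 22 12 24
f 22 24 23
f 23 24 25
f 23 25 15
f 24 12 26
f 24 26 25
f 25 26 27
f 25 27 15
f 26 12 28
f 26 28 27
f 27 28 29
f 27 29 15
f 28 12 30
f 28 30 29
f 29 30 31
f 29 31 15
f 30 12 32
f 30 32 31
f 31 32 33
f 31 33 15
f 32 12 13
f 32 13 33
f 33 13 14
f 33 14 15
f 35 34 38
f 35 38 36
f 36 38 39
f 36 39 37
f 38 34 40
f 38 40 39
f 39 40 41
f 39 41 37
f 40 34 42
f 40 42 41
f 41 42 43
f 41 43 37
f 42 34 44
f 42 44 43
f 43 44 45
f 43 45 37
f 44 34 46
f 44 46 45
f 45 46 47
f 45 47 37
f 46 34 48
f 46 48 47
f 47 48 49
f 47 49 37
f 48 34 50
f 48 50 49
f 49 50 51
f 49 51 37
f 50 34 52
f 50 52 51
f 51 52 53
f 51 53 37
f 52 34 54
f 52 54 53
f 53 54 55
f 53 55 37
f 54 34 56
f 54 56 55
f 55 56 57
f 55 57 37
f 56 34 58
f 56 58 57
f 57 58 59
f 57 59 37
f 58 34 60
f 58 60 59
f 59 60 61
f 59 61 37
f 60 34 62
f 60 62 61
f 61 62 63
f 61 63 37
f 62 34 64
f 62 64 63
f 63 64 65
f 63 65 37
f 64 34 35
f 64 35 65
f 65 35 36
f 65 36 37
f 67 66 70
f 67 70 68
f 68 70 71
f 68 71 69
f 70 66 72
f 70 72 71
f 71 72 73
f 71 73 69
f 72 66 74
f 72 74 73
f 73 74 75
f 73 75 69
f 74 66 76
f 74 76 75
f 75 76 77
f 75 77 69
f 76 66 78
f 76 78 77
f 77 78 79
f 77 79 69
f 78 66 80
f 78 80 79
f 79 80 81
f 79 81 69
f 80 66 82
f 80 82 81
f 81 82 83
f 81 83 69
f 82 66 84
f 82 84 83
f 83 84 85
f 83 85 69
f 84 66 86
f 84 86 85
f 85 86 87
f 85 87 69
f 86 66 88
f 86 88 87
f 87 88 89
f 87 89 69
f 88 66 90
f 88 90 89
f 89 90 91
f 89 91 69
f 90 66 92
f 90 92 91
f 91 92 93
f 91 93 69
f 92 66 94
f 92 94 93
f 93 94 95
f 93 95 69
f 94 66 96
f 94 96 95
f 95 96 97
f 95 97 69
f 96 66 98
f 96 98 97
f 97 98 99
f 97 99 69
f 98 66 67
f 98 67 99
f 99 67 68
f 99 68 69



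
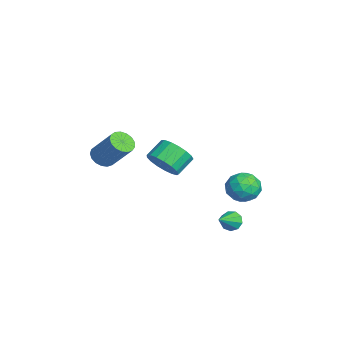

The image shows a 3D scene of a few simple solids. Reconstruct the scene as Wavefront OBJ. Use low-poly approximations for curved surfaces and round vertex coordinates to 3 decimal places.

v 2.836 2.758 -4.256
v 3.193 2.691 -4.806
v 3.904 1.962 -3.464
v 3.313 3.068 -4.589
v 3.21 3.3 -4.216
v 2.932 3.279 -3.861
v 2.608 3.014 -3.691
v 2.391 2.629 -3.785
v 2.382 2.305 -4.099
v 2.585 2.193 -4.486
v 2.906 2.345 -4.766
v -2.838 -3.698 -2.185
v -2.359 -4.325 -2.052
v -1.424 -3.27 -0.442
v -1.902 -2.642 -0.575
v -2.164 -4.113 -2.304
v -1.229 -3.058 -0.694
v -2.124 -3.805 -2.529
v -1.188 -2.75 -0.919
v -2.247 -3.473 -2.675
v -1.311 -2.418 -1.065
v -2.505 -3.193 -2.709
v -1.57 -2.138 -1.099
v -2.839 -3.028 -2.623
v -1.904 -1.973 -1.013
v -3.174 -3.016 -2.436
v -2.238 -1.961 -0.826
v -3.431 -3.161 -2.192
v -2.496 -2.106 -0.582
v -3.552 -3.428 -1.946
v -2.617 -2.373 -0.336
v -3.51 -3.757 -1.755
v -2.574 -2.702 -0.145
v -3.313 -4.073 -1.663
v -2.378 -3.018 -0.053
v -3.008 -4.302 -1.69
v -2.073 -3.247 -0.08
v -2.664 -4.393 -1.83
v -1.728 -3.338 -0.22
v 0.761 4.527 -2.744
v 1.75 4.298 -3.017
v 0.47 2.882 -2.423
v 1.459 2.653 -2.696
v 1.269 3.195 -1.815
v 1.449 4.212 -2.014
v 0.771 2.968 -3.426
v 0.951 3.985 -3.625
v 1.757 3.335 -3.439
v 2.064 3.475 -2.443
v 0.156 3.705 -2.997
v 0.463 3.845 -2.001
v 1.281 4.557 -2.909
v 0.939 2.623 -2.531
v 0.827 2.942 -2.013
v 1.409 2.807 -2.174
v 1.104 4.506 -2.319
v 1.685 4.372 -2.48
v 1.402 3.723 -1.773
v 0.535 2.808 -2.96
v 1.116 2.674 -3.121
v 0.811 4.373 -3.266
v 1.393 4.238 -3.427
v 0.818 3.457 -3.667
v 1.866 3.856 -3.317
v 1.695 2.89 -3.128
v 1.291 3.075 -3.558
v 1.397 3.672 -3.674
v 2.047 3.939 -2.732
v 1.876 2.972 -2.543
v 1.764 3.29 -2.025
v 1.87 3.888 -2.142
v 2.051 3.373 -2.98
v 0.344 4.208 -2.897
v 0.173 3.241 -2.708
v 0.35 3.292 -3.298
v 0.456 3.89 -3.415
v 0.525 4.29 -2.312
v 0.354 3.324 -2.123
v 0.823 3.508 -1.766
v 0.929 4.105 -1.882
v 0.169 3.807 -2.46
v 2.91 -0.858 0.222
v 3.688 -0.834 0.911
v 3.028 -0.019 1.628
v 2.25 -0.042 0.938
v 3.798 -0.466 0.595
v 3.139 0.349 1.311
v 3.705 -0.188 0.193
v 3.046 0.627 0.909
v 3.43 -0.063 -0.203
v 2.77 0.752 0.514
v 3.035 -0.12 -0.501
v 2.376 0.695 0.215
v 2.612 -0.346 -0.634
v 1.953 0.469 0.083
v 2.257 -0.689 -0.57
v 1.598 0.126 0.146
v 2.052 -1.071 -0.325
v 1.392 -0.256 0.391
v 2.043 -1.404 0.045
v 1.383 -0.589 0.761
v 2.232 -1.611 0.455
v 1.573 -0.796 1.172
v 2.577 -1.646 0.813
v 1.918 -0.831 1.529
v 2.998 -1.5 1.034
v 2.339 -0.685 1.751
v 3.399 -1.207 1.07
v 2.74 -0.392 1.787
f 2 1 4
f 2 4 3
f 4 1 5
f 4 5 3
f 5 1 6
f 5 6 3
f 6 1 7
f 6 7 3
f 7 1 8
f 7 8 3
f 8 1 9
f 8 9 3
f 9 1 10
f 9 10 3
f 10 1 11
f 10 11 3
f 11 1 2
f 11 2 3
f 13 12 16
f 13 16 14
f 14 16 17
f 14 17 15
f 16 12 18
f 16 18 17
f 17 18 19
f 17 19 15
f 18 12 20
f 18 20 19
f 19 20 21
f 19 21 15
f 20 12 22
f 20 22 21
f 21 22 23
f 21 23 15
f 22 12 24
f 22 24 23
f 23 24 25
f 23 25 15
f 24 12 26
f 24 26 25
f 25 26 27
f 25 27 15
f 26 12 28
f 26 28 27
f 27 28 29
f 27 29 15
f 28 12 30
f 28 30 29
f 29 30 31
f 29 31 15
f 30 12 32
f 30 32 31
f 31 32 33
f 31 33 15
f 32 12 34
f 32 34 33
f 33 34 35
f 33 35 15
f 34 12 36
f 34 36 35
f 35 36 37
f 35 37 15
f 36 12 38
f 36 38 37
f 37 38 39
f 37 39 15
f 38 12 13
f 38 13 39
f 39 13 14
f 39 14 15
f 40 77 56
f 77 51 80
f 56 80 45
f 77 80 56
f 40 56 52
f 56 45 57
f 52 57 41
f 56 57 52
f 40 52 61
f 52 41 62
f 61 62 47
f 52 62 61
f 40 61 73
f 61 47 76
f 73 76 50
f 61 76 73
f 40 73 77
f 73 50 81
f 77 81 51
f 73 81 77
f 41 57 68
f 57 45 71
f 68 71 49
f 57 71 68
f 45 80 58
f 80 51 79
f 58 79 44
f 80 79 58
f 51 81 78
f 81 50 74
f 78 74 42
f 81 74 78
f 50 76 75
f 76 47 63
f 75 63 46
f 76 63 75
f 47 62 67
f 62 41 64
f 67 64 48
f 62 64 67
f 43 69 55
f 69 49 70
f 55 70 44
f 69 70 55
f 43 55 53
f 55 44 54
f 53 54 42
f 55 54 53
f 43 53 60
f 53 42 59
f 60 59 46
f 53 59 60
f 43 60 65
f 60 46 66
f 65 66 48
f 60 66 65
f 43 65 69
f 65 48 72
f 69 72 49
f 65 72 69
f 44 70 58
f 70 49 71
f 58 71 45
f 70 71 58
f 42 54 78
f 54 44 79
f 78 79 51
f 54 79 78
f 46 59 75
f 59 42 74
f 75 74 50
f 59 74 75
f 48 66 67
f 66 46 63
f 67 63 47
f 66 63 67
f 49 72 68
f 72 48 64
f 68 64 41
f 72 64 68
f 83 82 86
f 83 86 84
f 84 86 87
f 84 87 85
f 86 82 88
f 86 88 87
f 87 88 89
f 87 89 85
f 88 82 90
f 88 90 89
f 89 90 91
f 89 91 85
f 90 82 92
f 90 92 91
f 91 92 93
f 91 93 85
f 92 82 94
f 92 94 93
f 93 94 95
f 93 95 85
f 94 82 96
f 94 96 95
f 95 96 97
f 95 97 85
f 96 82 98
f 96 98 97
f 97 98 99
f 97 99 85
f 98 82 100
f 98 100 99
f 99 100 101
f 99 101 85
f 100 82 102
f 100 102 101
f 101 102 103
f 101 103 85
f 102 82 104
f 102 104 103
f 103 104 105
f 103 105 85
f 104 82 106
f 104 106 105
f 105 106 107
f 105 107 85
f 106 82 108
f 106 108 107
f 107 108 109
f 107 109 85
f 108 82 83
f 108 83 109
f 109 83 84
f 109 84 85



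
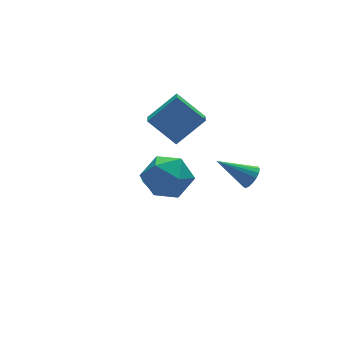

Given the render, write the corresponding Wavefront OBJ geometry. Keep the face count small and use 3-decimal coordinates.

v 0.949 2.532 -1.345
v 1.268 2.193 -1.8
v 1.691 2.328 -0.675
v 1.396 2.673 -1.796
v 1.263 3.071 -1.528
v 0.946 3.153 -1.153
v 0.631 2.871 -0.891
v 0.503 2.39 -0.895
v 0.636 1.993 -1.163
v 0.953 1.911 -1.537
v -0.594 -1.147 3.734
v 0.041 -2.151 4.054
v -1.221 -2.069 2.086
v -0.586 -3.073 2.406
v -1.577 -2.739 3.054
v -1.189 -2.169 4.073
v 0.009 -2.051 2.067
v 0.397 -1.481 3.086
v 0.413 -2.71 3.023
v -0.566 -3.135 3.634
v -0.614 -1.085 2.506
v -1.593 -1.51 3.117
v 3.287 -2.511 1.846
v 3.612 -2.638 2.371
v 2.013 -1.689 2.834
v 3.718 -2.369 2.283
v 3.725 -2.133 2.096
v 3.632 -1.984 1.851
v 3.459 -1.955 1.605
v 3.248 -2.054 1.415
v 3.045 -2.257 1.323
v 2.898 -2.519 1.351
v 2.84 -2.779 1.492
v 2.884 -2.977 1.714
v 3.021 -3.069 1.967
v 3.219 -3.033 2.192
v 3.432 -2.877 2.338
v 1.734 4.259 1.867
v 1.278 3.369 2.325
v 3.182 4.14 3.077
v 2.726 3.25 3.535
v 2.634 3.19 0.685
v 2.178 2.3 1.143
v 4.082 3.071 1.895
v 3.626 2.181 2.353
f 2 1 4
f 2 4 3
f 4 1 5
f 4 5 3
f 5 1 6
f 5 6 3
f 6 1 7
f 6 7 3
f 7 1 8
f 7 8 3
f 8 1 9
f 8 9 3
f 9 1 10
f 9 10 3
f 10 1 2
f 10 2 3
f 11 22 16
f 11 16 12
f 11 12 18
f 11 18 21
f 11 21 22
f 12 16 20
f 16 22 15
f 22 21 13
f 21 18 17
f 18 12 19
f 14 20 15
f 14 15 13
f 14 13 17
f 14 17 19
f 14 19 20
f 15 20 16
f 13 15 22
f 17 13 21
f 19 17 18
f 20 19 12
f 24 23 26
f 24 26 25
f 26 23 27
f 26 27 25
f 27 23 28
f 27 28 25
f 28 23 29
f 28 29 25
f 29 23 30
f 29 30 25
f 30 23 31
f 30 31 25
f 31 23 32
f 31 32 25
f 32 23 33
f 32 33 25
f 33 23 34
f 33 34 25
f 34 23 35
f 34 35 25
f 35 23 36
f 35 36 25
f 36 23 37
f 36 37 25
f 37 23 24
f 37 24 25
f 39 41 38
f 42 39 38
f 38 41 40
f 40 42 38
f 39 45 41
f 43 39 42
f 43 45 39
f 41 45 40
f 44 42 40
f 40 45 44
f 44 43 42
f 45 43 44



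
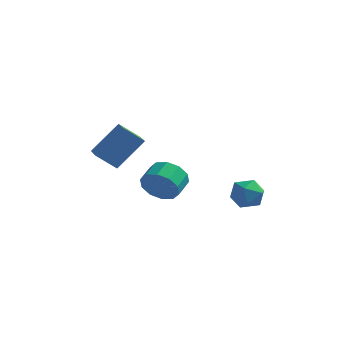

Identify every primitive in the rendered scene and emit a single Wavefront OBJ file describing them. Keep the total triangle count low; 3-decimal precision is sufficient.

v -0.976 0.798 -2.811
v -0.374 1.057 -3.644
v -0.322 2.162 -3.262
v -0.924 1.902 -2.429
v -1.001 1.145 -3.812
v -0.949 2.25 -3.43
v -1.619 1.1 -3.598
v -1.566 2.205 -3.216
v -1.991 0.94 -3.083
v -1.939 2.044 -2.701
v -1.975 0.725 -2.464
v -1.923 1.83 -2.083
v -1.578 0.538 -1.978
v -1.526 1.643 -1.596
v -0.951 0.45 -1.81
v -0.899 1.555 -1.428
v -0.334 0.495 -2.024
v -0.281 1.6 -1.642
v 0.039 0.656 -2.539
v 0.091 1.76 -2.157
v 0.023 0.87 -3.157
v 0.075 1.975 -2.776
v -2.531 -0.711 -1.192
v -3.485 -1.121 -0.314
v -3.295 0.423 -1.494
v -4.249 0.013 -0.615
v -1.551 0.367 0.375
v -2.505 -0.043 1.254
v -2.315 1.501 0.074
v -3.269 1.091 0.952
v 2.924 2.957 -3.894
v 3.661 2.316 -3.864
v 2.319 2.324 -2.576
v 3.056 1.683 -2.546
v 3.226 2.631 -2.376
v 3.599 3.022 -3.19
v 2.381 1.618 -3.25
v 2.754 2.009 -4.064
v 3.325 1.488 -3.466
v 3.848 2.114 -2.925
v 2.132 2.526 -3.515
v 2.655 3.152 -2.974
f 2 1 5
f 2 5 3
f 3 5 6
f 3 6 4
f 5 1 7
f 5 7 6
f 6 7 8
f 6 8 4
f 7 1 9
f 7 9 8
f 8 9 10
f 8 10 4
f 9 1 11
f 9 11 10
f 10 11 12
f 10 12 4
f 11 1 13
f 11 13 12
f 12 13 14
f 12 14 4
f 13 1 15
f 13 15 14
f 14 15 16
f 14 16 4
f 15 1 17
f 15 17 16
f 16 17 18
f 16 18 4
f 17 1 19
f 17 19 18
f 18 19 20
f 18 20 4
f 19 1 21
f 19 21 20
f 20 21 22
f 20 22 4
f 21 1 2
f 21 2 22
f 22 2 3
f 22 3 4
f 24 26 23
f 27 24 23
f 23 26 25
f 25 27 23
f 24 30 26
f 28 24 27
f 28 30 24
f 26 30 25
f 29 27 25
f 25 30 29
f 29 28 27
f 30 28 29
f 31 42 36
f 31 36 32
f 31 32 38
f 31 38 41
f 31 41 42
f 32 36 40
f 36 42 35
f 42 41 33
f 41 38 37
f 38 32 39
f 34 40 35
f 34 35 33
f 34 33 37
f 34 37 39
f 34 39 40
f 35 40 36
f 33 35 42
f 37 33 41
f 39 37 38
f 40 39 32



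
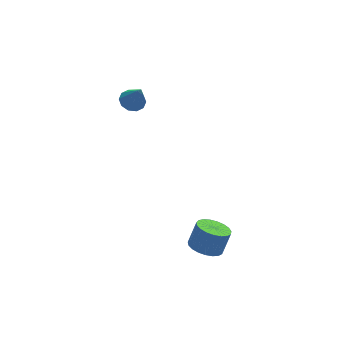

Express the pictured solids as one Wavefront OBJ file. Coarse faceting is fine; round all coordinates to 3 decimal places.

v -3.045 -2.49 -2.543
v -2.311 -2.473 -2.884
v -1.82 -2.273 -1.819
v -2.555 -2.29 -1.477
v -2.404 -2.15 -2.902
v -1.913 -1.95 -1.836
v -2.608 -1.885 -2.858
v -2.117 -1.686 -1.792
v -2.887 -1.725 -2.759
v -2.397 -1.526 -1.693
v -3.194 -1.698 -2.623
v -2.703 -1.498 -1.557
v -3.475 -1.807 -2.473
v -2.985 -1.607 -1.407
v -3.682 -2.034 -2.335
v -3.191 -1.835 -1.269
v -3.779 -2.34 -2.233
v -3.288 -2.141 -1.168
v -3.749 -2.672 -2.185
v -3.258 -2.473 -1.119
v -3.597 -2.973 -2.198
v -3.106 -2.773 -1.133
v -3.35 -3.19 -2.271
v -2.859 -2.99 -1.206
v -3.05 -3.286 -2.391
v -2.559 -3.086 -1.326
v -2.75 -3.244 -2.538
v -2.259 -3.044 -1.472
v -2.5 -3.072 -2.685
v -2.009 -2.872 -1.619
v -2.345 -2.799 -2.807
v -1.854 -2.599 -1.742
v -4.046 3.393 3.229
v -3.441 3.57 3.234
v -3.874 2.767 4.491
v -3.651 3.852 3.403
v -4.011 3.959 3.504
v -4.385 3.849 3.501
v -4.629 3.566 3.393
v -4.65 3.216 3.223
v -4.441 2.934 3.055
v -4.08 2.828 2.953
v -3.707 2.937 2.956
v -3.463 3.221 3.064
f 2 1 5
f 2 5 3
f 3 5 6
f 3 6 4
f 5 1 7
f 5 7 6
f 6 7 8
f 6 8 4
f 7 1 9
f 7 9 8
f 8 9 10
f 8 10 4
f 9 1 11
f 9 11 10
f 10 11 12
f 10 12 4
f 11 1 13
f 11 13 12
f 12 13 14
f 12 14 4
f 13 1 15
f 13 15 14
f 14 15 16
f 14 16 4
f 15 1 17
f 15 17 16
f 16 17 18
f 16 18 4
f 17 1 19
f 17 19 18
f 18 19 20
f 18 20 4
f 19 1 21
f 19 21 20
f 20 21 22
f 20 22 4
f 21 1 23
f 21 23 22
f 22 23 24
f 22 24 4
f 23 1 25
f 23 25 24
f 24 25 26
f 24 26 4
f 25 1 27
f 25 27 26
f 26 27 28
f 26 28 4
f 27 1 29
f 27 29 28
f 28 29 30
f 28 30 4
f 29 1 31
f 29 31 30
f 30 31 32
f 30 32 4
f 31 1 2
f 31 2 32
f 32 2 3
f 32 3 4
f 34 33 36
f 34 36 35
f 36 33 37
f 36 37 35
f 37 33 38
f 37 38 35
f 38 33 39
f 38 39 35
f 39 33 40
f 39 40 35
f 40 33 41
f 40 41 35
f 41 33 42
f 41 42 35
f 42 33 43
f 42 43 35
f 43 33 44
f 43 44 35
f 44 33 34
f 44 34 35



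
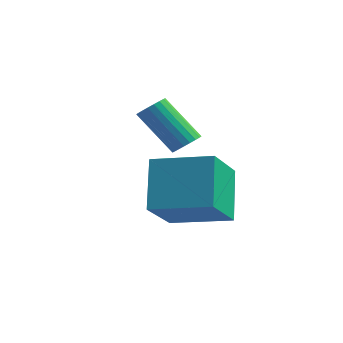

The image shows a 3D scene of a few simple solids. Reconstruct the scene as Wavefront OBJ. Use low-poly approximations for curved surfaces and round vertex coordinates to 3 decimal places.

v -1.978 1.256 0.025
v -1.459 -0.219 1.103
v -0.337 2.055 0.325
v 0.183 0.579 1.404
v -1.303 0.421 -1.444
v -0.783 -1.055 -0.365
v 0.339 1.219 -1.143
v 0.858 -0.256 -0.065
v -2.312 2.273 0.837
v -1.944 1.991 1.049
v -3 1.625 2.395
v -3.368 1.907 2.183
v -1.905 2.183 1.131
v -2.961 1.817 2.478
v -1.937 2.39 1.162
v -2.993 2.024 2.509
v -2.034 2.577 1.137
v -3.09 2.211 2.484
v -2.179 2.712 1.06
v -3.235 2.345 2.407
v -2.347 2.77 0.945
v -3.403 2.404 2.291
v -2.509 2.743 0.81
v -3.565 2.377 2.157
v -2.637 2.634 0.681
v -3.692 2.268 2.027
v -2.708 2.463 0.578
v -3.764 2.097 1.924
v -2.711 2.259 0.52
v -3.767 1.893 1.866
v -2.646 2.058 0.517
v -3.701 1.691 1.863
v -2.522 1.893 0.569
v -3.578 1.527 1.915
v -2.362 1.795 0.667
v -3.418 1.428 2.014
v -2.194 1.779 0.795
v -3.25 1.412 2.142
v -2.046 1.848 0.93
v -3.102 1.482 2.277
f 2 4 1
f 5 2 1
f 1 4 3
f 3 5 1
f 2 8 4
f 6 2 5
f 6 8 2
f 4 8 3
f 7 5 3
f 3 8 7
f 7 6 5
f 8 6 7
f 10 9 13
f 10 13 11
f 11 13 14
f 11 14 12
f 13 9 15
f 13 15 14
f 14 15 16
f 14 16 12
f 15 9 17
f 15 17 16
f 16 17 18
f 16 18 12
f 17 9 19
f 17 19 18
f 18 19 20
f 18 20 12
f 19 9 21
f 19 21 20
f 20 21 22
f 20 22 12
f 21 9 23
f 21 23 22
f 22 23 24
f 22 24 12
f 23 9 25
f 23 25 24
f 24 25 26
f 24 26 12
f 25 9 27
f 25 27 26
f 26 27 28
f 26 28 12
f 27 9 29
f 27 29 28
f 28 29 30
f 28 30 12
f 29 9 31
f 29 31 30
f 30 31 32
f 30 32 12
f 31 9 33
f 31 33 32
f 32 33 34
f 32 34 12
f 33 9 35
f 33 35 34
f 34 35 36
f 34 36 12
f 35 9 37
f 35 37 36
f 36 37 38
f 36 38 12
f 37 9 39
f 37 39 38
f 38 39 40
f 38 40 12
f 39 9 10
f 39 10 40
f 40 10 11
f 40 11 12



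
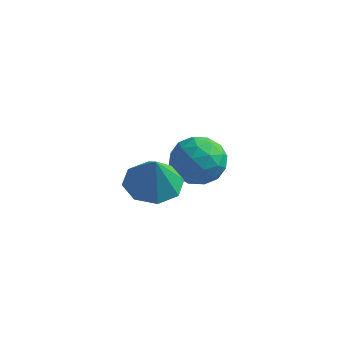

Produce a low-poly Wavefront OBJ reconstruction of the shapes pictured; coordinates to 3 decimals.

v -3.735 -1.768 2.93
v -2.861 -1.847 2.687
v -3.425 -2.172 4.17
v -3.014 -1.213 2.931
v -3.588 -0.904 3.175
v -4.249 -1.101 3.276
v -4.608 -1.689 3.174
v -4.456 -2.324 2.929
v -3.881 -2.632 2.685
v -3.221 -2.435 2.585
v -4.383 1.889 2.57
v -4.03 2.359 1.802
v -3.83 0.541 1.998
v -3.477 1.011 1.23
v -3.085 1.149 2.103
v -3.427 1.982 2.456
v -4.433 0.918 1.344
v -4.775 1.751 1.697
v -4.062 1.759 1.044
v -3.228 1.902 1.513
v -4.632 0.998 2.287
v -3.798 1.141 2.756
v -4.255 2.242 2.236
v -3.605 0.658 1.564
v -3.374 0.739 2.077
v -3.167 1.015 1.626
v -3.9 2.021 2.621
v -3.693 2.297 2.169
v -3.137 1.586 2.347
v -4.167 0.603 1.631
v -3.96 0.879 1.179
v -4.693 1.885 2.174
v -4.486 2.161 1.723
v -4.723 1.314 1.453
v -4.067 2.166 1.339
v -3.741 1.374 1.003
v -4.303 1.319 1.069
v -4.504 1.809 1.277
v -3.577 2.25 1.615
v -3.251 1.458 1.279
v -3.021 1.539 1.792
v -3.222 2.028 2
v -3.595 1.897 1.169
v -4.609 1.442 2.521
v -4.283 0.65 2.185
v -4.638 0.872 1.8
v -4.839 1.361 2.008
v -4.119 1.526 2.797
v -3.793 0.734 2.461
v -3.356 1.091 2.523
v -3.557 1.581 2.731
v -4.265 1.003 2.631
f 2 1 4
f 2 4 3
f 4 1 5
f 4 5 3
f 5 1 6
f 5 6 3
f 6 1 7
f 6 7 3
f 7 1 8
f 7 8 3
f 8 1 9
f 8 9 3
f 9 1 10
f 9 10 3
f 10 1 2
f 10 2 3
f 11 48 27
f 48 22 51
f 27 51 16
f 48 51 27
f 11 27 23
f 27 16 28
f 23 28 12
f 27 28 23
f 11 23 32
f 23 12 33
f 32 33 18
f 23 33 32
f 11 32 44
f 32 18 47
f 44 47 21
f 32 47 44
f 11 44 48
f 44 21 52
f 48 52 22
f 44 52 48
f 12 28 39
f 28 16 42
f 39 42 20
f 28 42 39
f 16 51 29
f 51 22 50
f 29 50 15
f 51 50 29
f 22 52 49
f 52 21 45
f 49 45 13
f 52 45 49
f 21 47 46
f 47 18 34
f 46 34 17
f 47 34 46
f 18 33 38
f 33 12 35
f 38 35 19
f 33 35 38
f 14 40 26
f 40 20 41
f 26 41 15
f 40 41 26
f 14 26 24
f 26 15 25
f 24 25 13
f 26 25 24
f 14 24 31
f 24 13 30
f 31 30 17
f 24 30 31
f 14 31 36
f 31 17 37
f 36 37 19
f 31 37 36
f 14 36 40
f 36 19 43
f 40 43 20
f 36 43 40
f 15 41 29
f 41 20 42
f 29 42 16
f 41 42 29
f 13 25 49
f 25 15 50
f 49 50 22
f 25 50 49
f 17 30 46
f 30 13 45
f 46 45 21
f 30 45 46
f 19 37 38
f 37 17 34
f 38 34 18
f 37 34 38
f 20 43 39
f 43 19 35
f 39 35 12
f 43 35 39



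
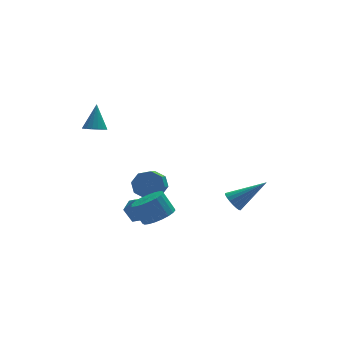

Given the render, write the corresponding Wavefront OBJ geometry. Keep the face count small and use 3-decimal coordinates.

v -1.831 -0.229 -3.28
v -1.338 -0.74 -2.831
v -1.756 -0.282 -1.851
v -2.249 0.229 -2.3
v -1.133 -0.46 -2.874
v -1.551 -0.002 -1.894
v -1.048 -0.141 -2.988
v -1.467 0.317 -2.007
v -1.099 0.163 -3.151
v -1.518 0.621 -2.171
v -1.277 0.4 -3.338
v -1.695 0.858 -2.357
v -1.55 0.527 -3.514
v -1.968 0.985 -2.534
v -1.872 0.524 -3.65
v -2.29 0.982 -2.669
v -2.187 0.391 -3.722
v -2.605 0.849 -2.741
v -2.44 0.15 -3.717
v -2.858 0.608 -2.737
v -2.588 -0.156 -3.637
v -3.006 0.302 -2.657
v -2.605 -0.475 -3.495
v -3.023 -0.017 -2.515
v -2.488 -0.751 -3.316
v -2.906 -0.293 -2.336
v -2.258 -0.937 -3.131
v -2.676 -0.479 -2.151
v -1.954 -1.001 -2.972
v -2.372 -0.543 -1.992
v -1.628 -0.931 -2.866
v -2.046 -0.473 -1.885
v -1.655 2.118 -3.465
v -1.364 1.71 -4.087
v -2.856 1.79 -3.813
v -2.565 1.382 -4.435
v -2.443 1.118 -3.691
v -1.7 1.32 -3.476
v -2.52 2.18 -4.424
v -1.777 2.382 -4.209
v -1.898 1.748 -4.68
v -1.851 1.092 -4.227
v -2.369 2.408 -3.673
v -2.322 1.752 -3.22
v -3.674 3.354 0.891
v -3.123 3.18 0.838
v -3.346 4.026 2.109
v -3.124 3.406 0.714
v -3.234 3.622 0.624
v -3.432 3.785 0.588
v -3.677 3.862 0.611
v -3.921 3.838 0.69
v -4.117 3.719 0.809
v -4.225 3.527 0.943
v -4.224 3.301 1.068
v -4.114 3.085 1.157
v -3.917 2.923 1.194
v -3.671 2.846 1.17
v -3.427 2.869 1.092
v -3.231 2.989 0.973
v -1.201 2.54 -2.866
v -0.951 2.849 -2.195
v -1.569 1.629 -1.403
v -1.819 1.32 -2.074
v -1.5 3.033 -2.34
v -2.118 1.813 -1.548
v -1.874 2.928 -2.794
v -2.492 1.708 -2.002
v -1.854 2.596 -3.289
v -2.472 1.376 -2.497
v -1.451 2.231 -3.537
v -2.069 1.011 -2.745
v -0.902 2.047 -3.392
v -1.52 0.827 -2.6
v -0.528 2.152 -2.938
v -1.146 0.932 -2.146
v -0.548 2.484 -2.443
v -1.166 1.264 -1.651
v 1.915 0.206 -3.357
v 2.275 0.346 -3.816
v 3.465 -0.066 -2.223
v 2.232 0.583 -3.7
v 2.126 0.745 -3.516
v 1.978 0.8 -3.301
v 1.818 0.738 -3.096
v 1.676 0.57 -2.944
v 1.583 0.33 -2.873
v 1.555 0.066 -2.898
v 1.598 -0.171 -3.014
v 1.704 -0.333 -3.198
v 1.852 -0.388 -3.413
v 2.012 -0.326 -3.617
v 2.153 -0.158 -3.77
v 2.247 0.082 -3.841
f 2 1 5
f 2 5 3
f 3 5 6
f 3 6 4
f 5 1 7
f 5 7 6
f 6 7 8
f 6 8 4
f 7 1 9
f 7 9 8
f 8 9 10
f 8 10 4
f 9 1 11
f 9 11 10
f 10 11 12
f 10 12 4
f 11 1 13
f 11 13 12
f 12 13 14
f 12 14 4
f 13 1 15
f 13 15 14
f 14 15 16
f 14 16 4
f 15 1 17
f 15 17 16
f 16 17 18
f 16 18 4
f 17 1 19
f 17 19 18
f 18 19 20
f 18 20 4
f 19 1 21
f 19 21 20
f 20 21 22
f 20 22 4
f 21 1 23
f 21 23 22
f 22 23 24
f 22 24 4
f 23 1 25
f 23 25 24
f 24 25 26
f 24 26 4
f 25 1 27
f 25 27 26
f 26 27 28
f 26 28 4
f 27 1 29
f 27 29 28
f 28 29 30
f 28 30 4
f 29 1 31
f 29 31 30
f 30 31 32
f 30 32 4
f 31 1 2
f 31 2 32
f 32 2 3
f 32 3 4
f 33 44 38
f 33 38 34
f 33 34 40
f 33 40 43
f 33 43 44
f 34 38 42
f 38 44 37
f 44 43 35
f 43 40 39
f 40 34 41
f 36 42 37
f 36 37 35
f 36 35 39
f 36 39 41
f 36 41 42
f 37 42 38
f 35 37 44
f 39 35 43
f 41 39 40
f 42 41 34
f 46 45 48
f 46 48 47
f 48 45 49
f 48 49 47
f 49 45 50
f 49 50 47
f 50 45 51
f 50 51 47
f 51 45 52
f 51 52 47
f 52 45 53
f 52 53 47
f 53 45 54
f 53 54 47
f 54 45 55
f 54 55 47
f 55 45 56
f 55 56 47
f 56 45 57
f 56 57 47
f 57 45 58
f 57 58 47
f 58 45 59
f 58 59 47
f 59 45 60
f 59 60 47
f 60 45 46
f 60 46 47
f 62 61 65
f 62 65 63
f 63 65 66
f 63 66 64
f 65 61 67
f 65 67 66
f 66 67 68
f 66 68 64
f 67 61 69
f 67 69 68
f 68 69 70
f 68 70 64
f 69 61 71
f 69 71 70
f 70 71 72
f 70 72 64
f 71 61 73
f 71 73 72
f 72 73 74
f 72 74 64
f 73 61 75
f 73 75 74
f 74 75 76
f 74 76 64
f 75 61 77
f 75 77 76
f 76 77 78
f 76 78 64
f 77 61 62
f 77 62 78
f 78 62 63
f 78 63 64
f 80 79 82
f 80 82 81
f 82 79 83
f 82 83 81
f 83 79 84
f 83 84 81
f 84 79 85
f 84 85 81
f 85 79 86
f 85 86 81
f 86 79 87
f 86 87 81
f 87 79 88
f 87 88 81
f 88 79 89
f 88 89 81
f 89 79 90
f 89 90 81
f 90 79 91
f 90 91 81
f 91 79 92
f 91 92 81
f 92 79 93
f 92 93 81
f 93 79 94
f 93 94 81
f 94 79 80
f 94 80 81



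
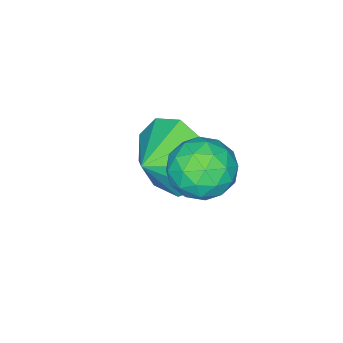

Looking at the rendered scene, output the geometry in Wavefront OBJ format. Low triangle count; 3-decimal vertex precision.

v 1.112 3.458 2.306
v 1.788 3.063 2.468
v 0.512 2.337 2.072
v 1.188 1.942 2.234
v 0.793 2.315 2.82
v 1.164 3.008 2.965
v 1.136 2.392 1.575
v 1.507 3.085 1.72
v 1.803 2.404 2.016
v 1.591 2.357 2.785
v 0.709 3.043 1.755
v 0.497 2.996 2.524
v 1.502 3.359 2.408
v 0.798 2.041 2.132
v 0.566 2.26 2.477
v 0.963 2.028 2.572
v 1.136 3.327 2.699
v 1.533 3.095 2.795
v 0.948 2.655 3.001
v 0.767 2.305 1.745
v 1.164 2.073 1.841
v 1.337 3.372 1.968
v 1.734 3.14 2.063
v 1.352 2.745 1.539
v 1.908 2.74 2.237
v 1.556 2.08 2.1
v 1.525 2.345 1.713
v 1.743 2.752 1.798
v 1.784 2.712 2.689
v 1.431 2.053 2.552
v 1.199 2.272 2.896
v 1.417 2.68 2.981
v 1.793 2.324 2.424
v 0.869 3.347 1.988
v 0.516 2.688 1.851
v 0.883 2.72 1.559
v 1.101 3.128 1.644
v 0.744 3.32 2.44
v 0.392 2.66 2.303
v 0.557 2.648 2.742
v 0.775 3.055 2.827
v 0.507 3.076 2.116
v 0.011 0.958 0.554
v 0.384 1.421 -0.312
v 0.969 0.882 0.926
v 0.231 1.916 0.185
v -0.025 1.964 0.855
v -0.264 1.54 1.383
v -0.375 0.845 1.524
v -0.304 0.202 1.211
v -0.086 -0.087 0.59
v 0.177 0.113 -0.047
v 0.363 0.709 -0.403
f 1 38 17
f 38 12 41
f 17 41 6
f 38 41 17
f 1 17 13
f 17 6 18
f 13 18 2
f 17 18 13
f 1 13 22
f 13 2 23
f 22 23 8
f 13 23 22
f 1 22 34
f 22 8 37
f 34 37 11
f 22 37 34
f 1 34 38
f 34 11 42
f 38 42 12
f 34 42 38
f 2 18 29
f 18 6 32
f 29 32 10
f 18 32 29
f 6 41 19
f 41 12 40
f 19 40 5
f 41 40 19
f 12 42 39
f 42 11 35
f 39 35 3
f 42 35 39
f 11 37 36
f 37 8 24
f 36 24 7
f 37 24 36
f 8 23 28
f 23 2 25
f 28 25 9
f 23 25 28
f 4 30 16
f 30 10 31
f 16 31 5
f 30 31 16
f 4 16 14
f 16 5 15
f 14 15 3
f 16 15 14
f 4 14 21
f 14 3 20
f 21 20 7
f 14 20 21
f 4 21 26
f 21 7 27
f 26 27 9
f 21 27 26
f 4 26 30
f 26 9 33
f 30 33 10
f 26 33 30
f 5 31 19
f 31 10 32
f 19 32 6
f 31 32 19
f 3 15 39
f 15 5 40
f 39 40 12
f 15 40 39
f 7 20 36
f 20 3 35
f 36 35 11
f 20 35 36
f 9 27 28
f 27 7 24
f 28 24 8
f 27 24 28
f 10 33 29
f 33 9 25
f 29 25 2
f 33 25 29
f 44 43 46
f 44 46 45
f 46 43 47
f 46 47 45
f 47 43 48
f 47 48 45
f 48 43 49
f 48 49 45
f 49 43 50
f 49 50 45
f 50 43 51
f 50 51 45
f 51 43 52
f 51 52 45
f 52 43 53
f 52 53 45
f 53 43 44
f 53 44 45



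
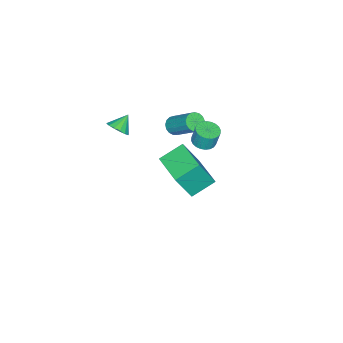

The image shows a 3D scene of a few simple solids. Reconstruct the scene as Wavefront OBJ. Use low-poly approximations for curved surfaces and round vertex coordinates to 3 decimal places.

v -1.34 2.056 2.424
v -0.741 1.724 2.511
v -0.762 1.971 3.603
v -1.36 2.304 3.516
v -0.655 1.973 2.456
v -0.676 2.22 3.548
v -0.674 2.235 2.396
v -0.695 2.482 3.488
v -0.793 2.47 2.341
v -0.814 2.717 3.433
v -0.996 2.642 2.298
v -1.017 2.889 3.39
v -1.251 2.724 2.274
v -1.272 2.971 3.367
v -1.52 2.705 2.274
v -1.541 2.952 3.366
v -1.761 2.587 2.296
v -1.782 2.835 3.388
v -1.938 2.389 2.337
v -1.959 2.636 3.429
v -2.024 2.14 2.392
v -2.045 2.387 3.484
v -2.005 1.878 2.452
v -2.026 2.125 3.544
v -1.886 1.643 2.507
v -1.907 1.89 3.599
v -1.683 1.471 2.55
v -1.704 1.718 3.642
v -1.428 1.389 2.573
v -1.449 1.636 3.666
v -1.159 1.408 2.574
v -1.18 1.655 3.666
v -0.918 1.525 2.552
v -0.939 1.773 3.644
v 1.711 2.073 2.154
v 2.464 1.527 4.026
v 0.585 2.838 2.83
v 1.338 2.293 4.702
v 2.822 3.687 2.178
v 3.575 3.142 4.05
v 1.696 4.453 2.854
v 2.449 3.907 4.726
v 0.745 -2.057 3.222
v 1.133 -2.344 3.744
v -0.045 -1.863 3.918
v 1.221 -1.988 3.744
v 1.182 -1.65 3.605
v 1.026 -1.421 3.364
v 0.795 -1.363 3.084
v 0.55 -1.491 2.842
v 0.357 -1.771 2.701
v 0.269 -2.127 2.701
v 0.308 -2.465 2.84
v 0.464 -2.694 3.081
v 0.695 -2.752 3.361
v 0.94 -2.624 3.603
v -2.662 -0.496 1.312
v -2.248 -0.856 1.601
v -1.924 0.615 2.976
v -2.338 0.976 2.688
v -2.086 -0.707 1.403
v -1.762 0.765 2.778
v -2.056 -0.509 1.184
v -1.732 0.963 2.559
v -2.164 -0.308 0.994
v -1.84 1.164 2.369
v -2.387 -0.15 0.878
v -2.063 1.322 2.253
v -2.672 -0.071 0.861
v -2.349 1.4 2.236
v -2.956 -0.09 0.947
v -2.632 1.382 2.322
v -3.172 -0.201 1.117
v -2.848 1.27 2.493
v -3.271 -0.38 1.332
v -2.947 1.091 2.707
v -3.23 -0.586 1.543
v -2.907 0.886 2.918
v -3.06 -0.771 1.7
v -2.736 0.701 3.075
v -2.798 -0.892 1.769
v -2.474 0.579 3.144
v -2.505 -0.923 1.733
v -2.182 0.548 3.108
v -3.871 -0.535 -3.76
v -3.272 -0.041 -4.083
v -2.769 -1.045 -2.5
v -3.462 0.197 -3.82
v -3.746 0.268 -3.544
v -4.058 0.154 -3.317
v -4.327 -0.117 -3.192
v -4.492 -0.484 -3.197
v -4.514 -0.862 -3.331
v -4.389 -1.166 -3.563
v -4.145 -1.324 -3.841
v -3.838 -1.302 -4.1
v -3.539 -1.104 -4.281
v -3.316 -0.776 -4.343
v -3.219 -0.392 -4.271
f 2 1 5
f 2 5 3
f 3 5 6
f 3 6 4
f 5 1 7
f 5 7 6
f 6 7 8
f 6 8 4
f 7 1 9
f 7 9 8
f 8 9 10
f 8 10 4
f 9 1 11
f 9 11 10
f 10 11 12
f 10 12 4
f 11 1 13
f 11 13 12
f 12 13 14
f 12 14 4
f 13 1 15
f 13 15 14
f 14 15 16
f 14 16 4
f 15 1 17
f 15 17 16
f 16 17 18
f 16 18 4
f 17 1 19
f 17 19 18
f 18 19 20
f 18 20 4
f 19 1 21
f 19 21 20
f 20 21 22
f 20 22 4
f 21 1 23
f 21 23 22
f 22 23 24
f 22 24 4
f 23 1 25
f 23 25 24
f 24 25 26
f 24 26 4
f 25 1 27
f 25 27 26
f 26 27 28
f 26 28 4
f 27 1 29
f 27 29 28
f 28 29 30
f 28 30 4
f 29 1 31
f 29 31 30
f 30 31 32
f 30 32 4
f 31 1 33
f 31 33 32
f 32 33 34
f 32 34 4
f 33 1 2
f 33 2 34
f 34 2 3
f 34 3 4
f 36 38 35
f 39 36 35
f 35 38 37
f 37 39 35
f 36 42 38
f 40 36 39
f 40 42 36
f 38 42 37
f 41 39 37
f 37 42 41
f 41 40 39
f 42 40 41
f 44 43 46
f 44 46 45
f 46 43 47
f 46 47 45
f 47 43 48
f 47 48 45
f 48 43 49
f 48 49 45
f 49 43 50
f 49 50 45
f 50 43 51
f 50 51 45
f 51 43 52
f 51 52 45
f 52 43 53
f 52 53 45
f 53 43 54
f 53 54 45
f 54 43 55
f 54 55 45
f 55 43 56
f 55 56 45
f 56 43 44
f 56 44 45
f 58 57 61
f 58 61 59
f 59 61 62
f 59 62 60
f 61 57 63
f 61 63 62
f 62 63 64
f 62 64 60
f 63 57 65
f 63 65 64
f 64 65 66
f 64 66 60
f 65 57 67
f 65 67 66
f 66 67 68
f 66 68 60
f 67 57 69
f 67 69 68
f 68 69 70
f 68 70 60
f 69 57 71
f 69 71 70
f 70 71 72
f 70 72 60
f 71 57 73
f 71 73 72
f 72 73 74
f 72 74 60
f 73 57 75
f 73 75 74
f 74 75 76
f 74 76 60
f 75 57 77
f 75 77 76
f 76 77 78
f 76 78 60
f 77 57 79
f 77 79 78
f 78 79 80
f 78 80 60
f 79 57 81
f 79 81 80
f 80 81 82
f 80 82 60
f 81 57 83
f 81 83 82
f 82 83 84
f 82 84 60
f 83 57 58
f 83 58 84
f 84 58 59
f 84 59 60
f 86 85 88
f 86 88 87
f 88 85 89
f 88 89 87
f 89 85 90
f 89 90 87
f 90 85 91
f 90 91 87
f 91 85 92
f 91 92 87
f 92 85 93
f 92 93 87
f 93 85 94
f 93 94 87
f 94 85 95
f 94 95 87
f 95 85 96
f 95 96 87
f 96 85 97
f 96 97 87
f 97 85 98
f 97 98 87
f 98 85 99
f 98 99 87
f 99 85 86
f 99 86 87

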